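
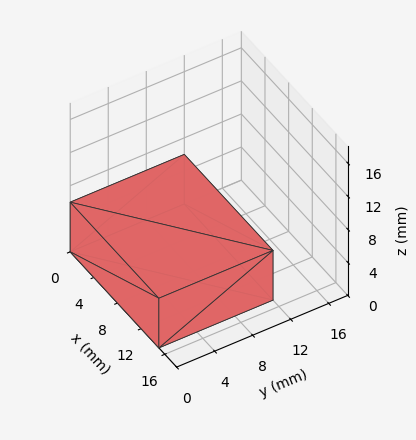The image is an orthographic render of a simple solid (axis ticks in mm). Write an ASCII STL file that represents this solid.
Reading the render: the shape is a rectangular box, roughly 15 × 12 mm footprint and 6 mm tall (dimensions read to the nearest mm from the axis ticks). For the STL, each face is triangulated and given an outward normal.

solid part
  facet normal 0.0000 0.0000 -1.0000
    outer loop
      vertex 15.000 12.000 0.000
      vertex 15.000 0.000 0.000
      vertex 0.000 0.000 0.000
    endloop
  endfacet
  facet normal 0.0000 0.0000 -1.0000
    outer loop
      vertex 0.000 12.000 0.000
      vertex 15.000 12.000 0.000
      vertex 0.000 0.000 0.000
    endloop
  endfacet
  facet normal 0.0000 0.0000 1.0000
    outer loop
      vertex 0.000 0.000 6.000
      vertex 15.000 0.000 6.000
      vertex 15.000 12.000 6.000
    endloop
  endfacet
  facet normal 0.0000 0.0000 1.0000
    outer loop
      vertex 0.000 0.000 6.000
      vertex 15.000 12.000 6.000
      vertex 0.000 12.000 6.000
    endloop
  endfacet
  facet normal 0.0000 -1.0000 0.0000
    outer loop
      vertex 0.000 0.000 0.000
      vertex 15.000 0.000 0.000
      vertex 15.000 0.000 6.000
    endloop
  endfacet
  facet normal 0.0000 -1.0000 0.0000
    outer loop
      vertex 0.000 0.000 0.000
      vertex 15.000 0.000 6.000
      vertex 0.000 0.000 6.000
    endloop
  endfacet
  facet normal 0.0000 1.0000 0.0000
    outer loop
      vertex 15.000 12.000 6.000
      vertex 15.000 12.000 0.000
      vertex 0.000 12.000 0.000
    endloop
  endfacet
  facet normal 0.0000 1.0000 0.0000
    outer loop
      vertex 0.000 12.000 6.000
      vertex 15.000 12.000 6.000
      vertex 0.000 12.000 0.000
    endloop
  endfacet
  facet normal -1.0000 0.0000 0.0000
    outer loop
      vertex 0.000 12.000 6.000
      vertex 0.000 12.000 0.000
      vertex 0.000 0.000 0.000
    endloop
  endfacet
  facet normal -1.0000 0.0000 0.0000
    outer loop
      vertex 0.000 0.000 6.000
      vertex 0.000 12.000 6.000
      vertex 0.000 0.000 0.000
    endloop
  endfacet
  facet normal 1.0000 0.0000 0.0000
    outer loop
      vertex 15.000 0.000 0.000
      vertex 15.000 12.000 0.000
      vertex 15.000 12.000 6.000
    endloop
  endfacet
  facet normal 1.0000 0.0000 0.0000
    outer loop
      vertex 15.000 0.000 0.000
      vertex 15.000 12.000 6.000
      vertex 15.000 0.000 6.000
    endloop
  endfacet
endsolid part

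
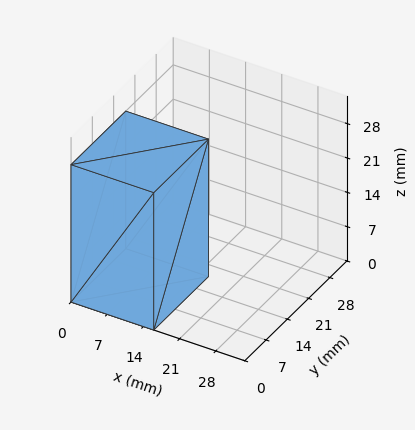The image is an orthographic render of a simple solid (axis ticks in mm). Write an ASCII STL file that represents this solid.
Reading the render: the shape is a rectangular box, roughly 16 × 18 mm footprint and 28 mm tall (dimensions read to the nearest mm from the axis ticks). For the STL, each face is triangulated and given an outward normal.

solid part
  facet normal 0.0000 0.0000 -1.0000
    outer loop
      vertex 16.000 18.000 0.000
      vertex 16.000 0.000 0.000
      vertex 0.000 0.000 0.000
    endloop
  endfacet
  facet normal 0.0000 0.0000 -1.0000
    outer loop
      vertex 0.000 18.000 0.000
      vertex 16.000 18.000 0.000
      vertex 0.000 0.000 0.000
    endloop
  endfacet
  facet normal 0.0000 0.0000 1.0000
    outer loop
      vertex 0.000 0.000 28.000
      vertex 16.000 0.000 28.000
      vertex 16.000 18.000 28.000
    endloop
  endfacet
  facet normal 0.0000 0.0000 1.0000
    outer loop
      vertex 0.000 0.000 28.000
      vertex 16.000 18.000 28.000
      vertex 0.000 18.000 28.000
    endloop
  endfacet
  facet normal 0.0000 -1.0000 0.0000
    outer loop
      vertex 0.000 0.000 0.000
      vertex 16.000 0.000 0.000
      vertex 16.000 0.000 28.000
    endloop
  endfacet
  facet normal 0.0000 -1.0000 0.0000
    outer loop
      vertex 0.000 0.000 0.000
      vertex 16.000 0.000 28.000
      vertex 0.000 0.000 28.000
    endloop
  endfacet
  facet normal 0.0000 1.0000 0.0000
    outer loop
      vertex 16.000 18.000 28.000
      vertex 16.000 18.000 0.000
      vertex 0.000 18.000 0.000
    endloop
  endfacet
  facet normal 0.0000 1.0000 0.0000
    outer loop
      vertex 0.000 18.000 28.000
      vertex 16.000 18.000 28.000
      vertex 0.000 18.000 0.000
    endloop
  endfacet
  facet normal -1.0000 0.0000 0.0000
    outer loop
      vertex 0.000 18.000 28.000
      vertex 0.000 18.000 0.000
      vertex 0.000 0.000 0.000
    endloop
  endfacet
  facet normal -1.0000 0.0000 0.0000
    outer loop
      vertex 0.000 0.000 28.000
      vertex 0.000 18.000 28.000
      vertex 0.000 0.000 0.000
    endloop
  endfacet
  facet normal 1.0000 0.0000 0.0000
    outer loop
      vertex 16.000 0.000 0.000
      vertex 16.000 18.000 0.000
      vertex 16.000 18.000 28.000
    endloop
  endfacet
  facet normal 1.0000 0.0000 0.0000
    outer loop
      vertex 16.000 0.000 0.000
      vertex 16.000 18.000 28.000
      vertex 16.000 0.000 28.000
    endloop
  endfacet
endsolid part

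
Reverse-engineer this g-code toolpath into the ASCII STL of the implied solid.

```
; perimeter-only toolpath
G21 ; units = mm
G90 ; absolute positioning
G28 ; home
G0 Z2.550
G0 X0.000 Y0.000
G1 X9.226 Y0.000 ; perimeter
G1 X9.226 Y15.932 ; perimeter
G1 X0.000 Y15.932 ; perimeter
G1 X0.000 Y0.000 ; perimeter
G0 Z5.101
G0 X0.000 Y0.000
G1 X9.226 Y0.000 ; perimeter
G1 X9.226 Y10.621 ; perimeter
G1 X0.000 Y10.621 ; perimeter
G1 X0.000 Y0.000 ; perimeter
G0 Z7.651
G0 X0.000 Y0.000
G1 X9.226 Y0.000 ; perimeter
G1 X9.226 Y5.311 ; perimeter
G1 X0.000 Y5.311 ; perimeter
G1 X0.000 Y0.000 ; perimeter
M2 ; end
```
solid part
  facet normal 0.0000 0.0000 -1.0000
    outer loop
      vertex 9.226 21.243 0.000
      vertex 9.226 0.000 0.000
      vertex 0.000 0.000 0.000
    endloop
  endfacet
  facet normal 0.0000 0.0000 -1.0000
    outer loop
      vertex 0.000 21.243 0.000
      vertex 9.226 21.243 0.000
      vertex 0.000 0.000 0.000
    endloop
  endfacet
  facet normal 0.0000 -1.0000 0.0000
    outer loop
      vertex 0.000 0.000 0.000
      vertex 9.226 0.000 0.000
      vertex 9.226 0.000 10.201
    endloop
  endfacet
  facet normal 0.0000 -1.0000 0.0000
    outer loop
      vertex 0.000 0.000 0.000
      vertex 9.226 0.000 10.201
      vertex 0.000 0.000 10.201
    endloop
  endfacet
  facet normal 0.0000 0.4329 0.9015
    outer loop
      vertex 0.000 0.000 10.201
      vertex 9.226 0.000 10.201
      vertex 9.226 21.243 0.000
    endloop
  endfacet
  facet normal 0.0000 0.4329 0.9015
    outer loop
      vertex 0.000 0.000 10.201
      vertex 9.226 21.243 0.000
      vertex 0.000 21.243 0.000
    endloop
  endfacet
  facet normal -1.0000 0.0000 0.0000
    outer loop
      vertex 0.000 0.000 10.201
      vertex 0.000 21.243 0.000
      vertex 0.000 0.000 0.000
    endloop
  endfacet
  facet normal 1.0000 0.0000 0.0000
    outer loop
      vertex 9.226 0.000 0.000
      vertex 9.226 21.243 0.000
      vertex 9.226 0.000 10.201
    endloop
  endfacet
endsolid part

The G0 Z moves step by Δz≈2.550 mm. The G1 loops shrink linearly with z, so the solid tapers from its base footprint up to z≈10.2. Closing with a flat bottom cap and the tapered top and triangulating gives 8 facets — a wedge (ramp): 9.23 × 21.2 mm base, rising to 10.2 mm along the y=0 edge and sloping linearly to z=0 at y=21.2.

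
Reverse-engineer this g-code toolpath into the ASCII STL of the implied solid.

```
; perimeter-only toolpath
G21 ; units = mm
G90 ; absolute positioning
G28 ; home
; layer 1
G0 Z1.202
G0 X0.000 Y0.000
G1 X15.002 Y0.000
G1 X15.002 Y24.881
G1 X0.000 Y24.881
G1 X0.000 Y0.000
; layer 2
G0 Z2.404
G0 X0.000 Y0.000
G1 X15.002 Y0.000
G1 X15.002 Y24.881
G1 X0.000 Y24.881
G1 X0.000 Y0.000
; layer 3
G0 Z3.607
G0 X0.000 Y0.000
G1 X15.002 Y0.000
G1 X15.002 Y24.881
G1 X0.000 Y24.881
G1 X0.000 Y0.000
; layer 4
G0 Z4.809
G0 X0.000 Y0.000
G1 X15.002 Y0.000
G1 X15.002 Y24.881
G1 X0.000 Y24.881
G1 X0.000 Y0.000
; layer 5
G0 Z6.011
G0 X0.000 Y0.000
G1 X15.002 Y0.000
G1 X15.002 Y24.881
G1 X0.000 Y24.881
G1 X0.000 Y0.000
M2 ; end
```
solid part
  facet normal 0.0000 0.0000 -1.0000
    outer loop
      vertex 15.002 24.881 0.000
      vertex 15.002 0.000 0.000
      vertex 0.000 0.000 0.000
    endloop
  endfacet
  facet normal 0.0000 0.0000 -1.0000
    outer loop
      vertex 0.000 24.881 0.000
      vertex 15.002 24.881 0.000
      vertex 0.000 0.000 0.000
    endloop
  endfacet
  facet normal 0.0000 0.0000 1.0000
    outer loop
      vertex 0.000 0.000 6.011
      vertex 15.002 0.000 6.011
      vertex 15.002 24.881 6.011
    endloop
  endfacet
  facet normal 0.0000 0.0000 1.0000
    outer loop
      vertex 0.000 0.000 6.011
      vertex 15.002 24.881 6.011
      vertex 0.000 24.881 6.011
    endloop
  endfacet
  facet normal 0.0000 -1.0000 0.0000
    outer loop
      vertex 0.000 0.000 0.000
      vertex 15.002 0.000 0.000
      vertex 15.002 0.000 6.011
    endloop
  endfacet
  facet normal 0.0000 -1.0000 0.0000
    outer loop
      vertex 0.000 0.000 0.000
      vertex 15.002 0.000 6.011
      vertex 0.000 0.000 6.011
    endloop
  endfacet
  facet normal 0.0000 1.0000 0.0000
    outer loop
      vertex 15.002 24.881 6.011
      vertex 15.002 24.881 0.000
      vertex 0.000 24.881 0.000
    endloop
  endfacet
  facet normal 0.0000 1.0000 0.0000
    outer loop
      vertex 0.000 24.881 6.011
      vertex 15.002 24.881 6.011
      vertex 0.000 24.881 0.000
    endloop
  endfacet
  facet normal -1.0000 0.0000 0.0000
    outer loop
      vertex 0.000 24.881 6.011
      vertex 0.000 24.881 0.000
      vertex 0.000 0.000 0.000
    endloop
  endfacet
  facet normal -1.0000 0.0000 0.0000
    outer loop
      vertex 0.000 0.000 6.011
      vertex 0.000 24.881 6.011
      vertex 0.000 0.000 0.000
    endloop
  endfacet
  facet normal 1.0000 0.0000 0.0000
    outer loop
      vertex 15.002 0.000 0.000
      vertex 15.002 24.881 0.000
      vertex 15.002 24.881 6.011
    endloop
  endfacet
  facet normal 1.0000 0.0000 0.0000
    outer loop
      vertex 15.002 0.000 0.000
      vertex 15.002 24.881 6.011
      vertex 15.002 0.000 6.011
    endloop
  endfacet
endsolid part

The G0 Z moves step by Δz≈1.202 mm. Every layer's G1 loop is the same polygon, so the solid is a straight extrusion of it from z=0 to z≈6.01. Closing with flat bottom and top caps and triangulating gives 12 facets — a rectangular box, roughly 15 × 24.9 mm footprint and 6.01 mm tall.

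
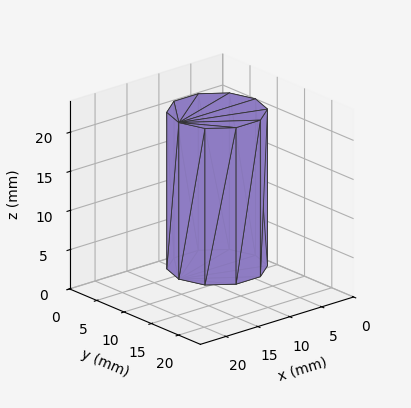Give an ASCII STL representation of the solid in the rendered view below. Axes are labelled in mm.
Reading the render: the shape is a regular 10-sided prism (a cylinder approximated with 10 flat sides), circumscribed radius ≈ 6 mm, height ≈ 20 mm (dimensions read to the nearest mm from the axis ticks). For the STL, each face is triangulated and given an outward normal.

solid part
  facet normal 0.0000 0.0000 -1.0000
    outer loop
      vertex 7.9 11.7 0.0
      vertex 10.9 9.5 0.0
      vertex 12.0 6.0 0.0
    endloop
  endfacet
  facet normal 0.0000 0.0000 -1.0000
    outer loop
      vertex 4.1 11.7 0.0
      vertex 7.9 11.7 0.0
      vertex 12.0 6.0 0.0
    endloop
  endfacet
  facet normal 0.0000 0.0000 -1.0000
    outer loop
      vertex 1.1 9.5 0.0
      vertex 4.1 11.7 0.0
      vertex 12.0 6.0 0.0
    endloop
  endfacet
  facet normal 0.0000 0.0000 -1.0000
    outer loop
      vertex 0.0 6.0 0.0
      vertex 1.1 9.5 0.0
      vertex 12.0 6.0 0.0
    endloop
  endfacet
  facet normal 0.0000 0.0000 -1.0000
    outer loop
      vertex 1.1 2.5 0.0
      vertex 0.0 6.0 0.0
      vertex 12.0 6.0 0.0
    endloop
  endfacet
  facet normal 0.0000 0.0000 -1.0000
    outer loop
      vertex 4.1 0.3 0.0
      vertex 1.1 2.5 0.0
      vertex 12.0 6.0 0.0
    endloop
  endfacet
  facet normal 0.0000 0.0000 -1.0000
    outer loop
      vertex 7.9 0.3 0.0
      vertex 4.1 0.3 0.0
      vertex 12.0 6.0 0.0
    endloop
  endfacet
  facet normal 0.0000 0.0000 -1.0000
    outer loop
      vertex 10.9 2.5 0.0
      vertex 7.9 0.3 0.0
      vertex 12.0 6.0 0.0
    endloop
  endfacet
  facet normal 0.0000 0.0000 1.0000
    outer loop
      vertex 12.0 6.0 20.0
      vertex 10.9 9.5 20.0
      vertex 7.9 11.7 20.0
    endloop
  endfacet
  facet normal 0.0000 0.0000 1.0000
    outer loop
      vertex 12.0 6.0 20.0
      vertex 7.9 11.7 20.0
      vertex 4.1 11.7 20.0
    endloop
  endfacet
  facet normal 0.0000 0.0000 1.0000
    outer loop
      vertex 12.0 6.0 20.0
      vertex 4.1 11.7 20.0
      vertex 1.1 9.5 20.0
    endloop
  endfacet
  facet normal 0.0000 0.0000 1.0000
    outer loop
      vertex 12.0 6.0 20.0
      vertex 1.1 9.5 20.0
      vertex 0.0 6.0 20.0
    endloop
  endfacet
  facet normal 0.0000 0.0000 1.0000
    outer loop
      vertex 12.0 6.0 20.0
      vertex 0.0 6.0 20.0
      vertex 1.1 2.5 20.0
    endloop
  endfacet
  facet normal 0.0000 0.0000 1.0000
    outer loop
      vertex 12.0 6.0 20.0
      vertex 1.1 2.5 20.0
      vertex 4.1 0.3 20.0
    endloop
  endfacet
  facet normal 0.0000 0.0000 1.0000
    outer loop
      vertex 12.0 6.0 20.0
      vertex 4.1 0.3 20.0
      vertex 7.9 0.3 20.0
    endloop
  endfacet
  facet normal 0.0000 0.0000 1.0000
    outer loop
      vertex 12.0 6.0 20.0
      vertex 7.9 0.3 20.0
      vertex 10.9 2.5 20.0
    endloop
  endfacet
  facet normal 0.9540 0.2998 0.0000
    outer loop
      vertex 12.0 6.0 0.0
      vertex 10.9 9.5 0.0
      vertex 10.9 9.5 20.0
    endloop
  endfacet
  facet normal 0.9540 0.2998 0.0000
    outer loop
      vertex 12.0 6.0 0.0
      vertex 10.9 9.5 20.0
      vertex 12.0 6.0 20.0
    endloop
  endfacet
  facet normal 0.5914 0.8064 0.0000
    outer loop
      vertex 10.9 9.5 0.0
      vertex 7.9 11.7 0.0
      vertex 7.9 11.7 20.0
    endloop
  endfacet
  facet normal 0.5914 0.8064 0.0000
    outer loop
      vertex 10.9 9.5 0.0
      vertex 7.9 11.7 20.0
      vertex 10.9 9.5 20.0
    endloop
  endfacet
  facet normal 0.0000 1.0000 0.0000
    outer loop
      vertex 7.9 11.7 0.0
      vertex 4.1 11.7 0.0
      vertex 4.1 11.7 20.0
    endloop
  endfacet
  facet normal 0.0000 1.0000 0.0000
    outer loop
      vertex 7.9 11.7 0.0
      vertex 4.1 11.7 20.0
      vertex 7.9 11.7 20.0
    endloop
  endfacet
  facet normal -0.5914 0.8064 0.0000
    outer loop
      vertex 4.1 11.7 0.0
      vertex 1.1 9.5 0.0
      vertex 1.1 9.5 20.0
    endloop
  endfacet
  facet normal -0.5914 0.8064 0.0000
    outer loop
      vertex 4.1 11.7 0.0
      vertex 1.1 9.5 20.0
      vertex 4.1 11.7 20.0
    endloop
  endfacet
  facet normal -0.9540 0.2998 0.0000
    outer loop
      vertex 1.1 9.5 0.0
      vertex 0.0 6.0 0.0
      vertex 0.0 6.0 20.0
    endloop
  endfacet
  facet normal -0.9540 0.2998 0.0000
    outer loop
      vertex 1.1 9.5 0.0
      vertex 0.0 6.0 20.0
      vertex 1.1 9.5 20.0
    endloop
  endfacet
  facet normal -0.9540 -0.2998 0.0000
    outer loop
      vertex 0.0 6.0 0.0
      vertex 1.1 2.5 0.0
      vertex 1.1 2.5 20.0
    endloop
  endfacet
  facet normal -0.9540 -0.2998 0.0000
    outer loop
      vertex 0.0 6.0 0.0
      vertex 1.1 2.5 20.0
      vertex 0.0 6.0 20.0
    endloop
  endfacet
  facet normal -0.5914 -0.8064 0.0000
    outer loop
      vertex 1.1 2.5 0.0
      vertex 4.1 0.3 0.0
      vertex 4.1 0.3 20.0
    endloop
  endfacet
  facet normal -0.5914 -0.8064 0.0000
    outer loop
      vertex 1.1 2.5 0.0
      vertex 4.1 0.3 20.0
      vertex 1.1 2.5 20.0
    endloop
  endfacet
  facet normal 0.0000 -1.0000 0.0000
    outer loop
      vertex 4.1 0.3 0.0
      vertex 7.9 0.3 0.0
      vertex 7.9 0.3 20.0
    endloop
  endfacet
  facet normal 0.0000 -1.0000 0.0000
    outer loop
      vertex 4.1 0.3 0.0
      vertex 7.9 0.3 20.0
      vertex 4.1 0.3 20.0
    endloop
  endfacet
  facet normal 0.5914 -0.8064 0.0000
    outer loop
      vertex 7.9 0.3 0.0
      vertex 10.9 2.5 0.0
      vertex 10.9 2.5 20.0
    endloop
  endfacet
  facet normal 0.5914 -0.8064 0.0000
    outer loop
      vertex 7.9 0.3 0.0
      vertex 10.9 2.5 20.0
      vertex 7.9 0.3 20.0
    endloop
  endfacet
  facet normal 0.9540 -0.2998 0.0000
    outer loop
      vertex 10.9 2.5 0.0
      vertex 12.0 6.0 0.0
      vertex 12.0 6.0 20.0
    endloop
  endfacet
  facet normal 0.9540 -0.2998 0.0000
    outer loop
      vertex 10.9 2.5 0.0
      vertex 12.0 6.0 20.0
      vertex 10.9 2.5 20.0
    endloop
  endfacet
endsolid part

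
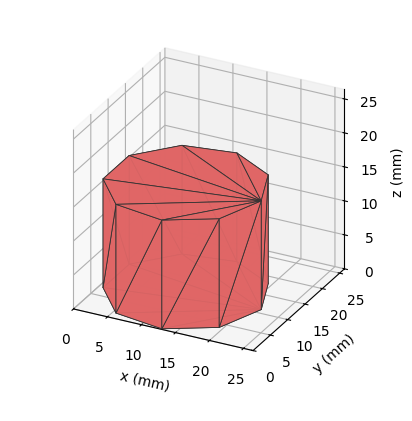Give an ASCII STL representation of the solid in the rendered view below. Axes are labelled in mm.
Reading the render: the shape is a regular 9-sided prism (a cylinder approximated with 9 flat sides), circumscribed radius ≈ 11 mm, height ≈ 16 mm (dimensions read to the nearest mm from the axis ticks). For the STL, each face is triangulated and given an outward normal.

solid part
  facet normal 0.0000 0.0000 -1.0000
    outer loop
      vertex 12.910 21.833 0.000
      vertex 19.426 18.071 0.000
      vertex 22.000 11.000 0.000
    endloop
  endfacet
  facet normal 0.0000 0.0000 -1.0000
    outer loop
      vertex 5.500 20.526 0.000
      vertex 12.910 21.833 0.000
      vertex 22.000 11.000 0.000
    endloop
  endfacet
  facet normal 0.0000 0.0000 -1.0000
    outer loop
      vertex 0.663 14.762 0.000
      vertex 5.500 20.526 0.000
      vertex 22.000 11.000 0.000
    endloop
  endfacet
  facet normal 0.0000 0.0000 -1.0000
    outer loop
      vertex 0.663 7.238 0.000
      vertex 0.663 14.762 0.000
      vertex 22.000 11.000 0.000
    endloop
  endfacet
  facet normal 0.0000 0.0000 -1.0000
    outer loop
      vertex 5.500 1.474 0.000
      vertex 0.663 7.238 0.000
      vertex 22.000 11.000 0.000
    endloop
  endfacet
  facet normal 0.0000 0.0000 -1.0000
    outer loop
      vertex 12.910 0.167 0.000
      vertex 5.500 1.474 0.000
      vertex 22.000 11.000 0.000
    endloop
  endfacet
  facet normal 0.0000 0.0000 -1.0000
    outer loop
      vertex 19.426 3.929 0.000
      vertex 12.910 0.167 0.000
      vertex 22.000 11.000 0.000
    endloop
  endfacet
  facet normal 0.0000 0.0000 1.0000
    outer loop
      vertex 22.000 11.000 16.000
      vertex 19.426 18.071 16.000
      vertex 12.910 21.833 16.000
    endloop
  endfacet
  facet normal 0.0000 0.0000 1.0000
    outer loop
      vertex 22.000 11.000 16.000
      vertex 12.910 21.833 16.000
      vertex 5.500 20.526 16.000
    endloop
  endfacet
  facet normal 0.0000 0.0000 1.0000
    outer loop
      vertex 22.000 11.000 16.000
      vertex 5.500 20.526 16.000
      vertex 0.663 14.762 16.000
    endloop
  endfacet
  facet normal 0.0000 0.0000 1.0000
    outer loop
      vertex 22.000 11.000 16.000
      vertex 0.663 14.762 16.000
      vertex 0.663 7.238 16.000
    endloop
  endfacet
  facet normal 0.0000 0.0000 1.0000
    outer loop
      vertex 22.000 11.000 16.000
      vertex 0.663 7.238 16.000
      vertex 5.500 1.474 16.000
    endloop
  endfacet
  facet normal 0.0000 0.0000 1.0000
    outer loop
      vertex 22.000 11.000 16.000
      vertex 5.500 1.474 16.000
      vertex 12.910 0.167 16.000
    endloop
  endfacet
  facet normal 0.0000 0.0000 1.0000
    outer loop
      vertex 22.000 11.000 16.000
      vertex 12.910 0.167 16.000
      vertex 19.426 3.929 16.000
    endloop
  endfacet
  facet normal 0.9397 0.3421 0.0000
    outer loop
      vertex 22.000 11.000 0.000
      vertex 19.426 18.071 0.000
      vertex 19.426 18.071 16.000
    endloop
  endfacet
  facet normal 0.9397 0.3421 0.0000
    outer loop
      vertex 22.000 11.000 0.000
      vertex 19.426 18.071 16.000
      vertex 22.000 11.000 16.000
    endloop
  endfacet
  facet normal 0.5000 0.8660 0.0000
    outer loop
      vertex 19.426 18.071 0.000
      vertex 12.910 21.833 0.000
      vertex 12.910 21.833 16.000
    endloop
  endfacet
  facet normal 0.5000 0.8660 0.0000
    outer loop
      vertex 19.426 18.071 0.000
      vertex 12.910 21.833 16.000
      vertex 19.426 18.071 16.000
    endloop
  endfacet
  facet normal -0.1737 0.9848 0.0000
    outer loop
      vertex 12.910 21.833 0.000
      vertex 5.500 20.526 0.000
      vertex 5.500 20.526 16.000
    endloop
  endfacet
  facet normal -0.1737 0.9848 0.0000
    outer loop
      vertex 12.910 21.833 0.000
      vertex 5.500 20.526 16.000
      vertex 12.910 21.833 16.000
    endloop
  endfacet
  facet normal -0.7660 0.6428 0.0000
    outer loop
      vertex 5.500 20.526 0.000
      vertex 0.663 14.762 0.000
      vertex 0.663 14.762 16.000
    endloop
  endfacet
  facet normal -0.7660 0.6428 0.0000
    outer loop
      vertex 5.500 20.526 0.000
      vertex 0.663 14.762 16.000
      vertex 5.500 20.526 16.000
    endloop
  endfacet
  facet normal -1.0000 0.0000 0.0000
    outer loop
      vertex 0.663 14.762 0.000
      vertex 0.663 7.238 0.000
      vertex 0.663 7.238 16.000
    endloop
  endfacet
  facet normal -1.0000 0.0000 0.0000
    outer loop
      vertex 0.663 14.762 0.000
      vertex 0.663 7.238 16.000
      vertex 0.663 14.762 16.000
    endloop
  endfacet
  facet normal -0.7660 -0.6428 0.0000
    outer loop
      vertex 0.663 7.238 0.000
      vertex 5.500 1.474 0.000
      vertex 5.500 1.474 16.000
    endloop
  endfacet
  facet normal -0.7660 -0.6428 0.0000
    outer loop
      vertex 0.663 7.238 0.000
      vertex 5.500 1.474 16.000
      vertex 0.663 7.238 16.000
    endloop
  endfacet
  facet normal -0.1737 -0.9848 0.0000
    outer loop
      vertex 5.500 1.474 0.000
      vertex 12.910 0.167 0.000
      vertex 12.910 0.167 16.000
    endloop
  endfacet
  facet normal -0.1737 -0.9848 0.0000
    outer loop
      vertex 5.500 1.474 0.000
      vertex 12.910 0.167 16.000
      vertex 5.500 1.474 16.000
    endloop
  endfacet
  facet normal 0.5000 -0.8660 0.0000
    outer loop
      vertex 12.910 0.167 0.000
      vertex 19.426 3.929 0.000
      vertex 19.426 3.929 16.000
    endloop
  endfacet
  facet normal 0.5000 -0.8660 0.0000
    outer loop
      vertex 12.910 0.167 0.000
      vertex 19.426 3.929 16.000
      vertex 12.910 0.167 16.000
    endloop
  endfacet
  facet normal 0.9397 -0.3421 0.0000
    outer loop
      vertex 19.426 3.929 0.000
      vertex 22.000 11.000 0.000
      vertex 22.000 11.000 16.000
    endloop
  endfacet
  facet normal 0.9397 -0.3421 0.0000
    outer loop
      vertex 19.426 3.929 0.000
      vertex 22.000 11.000 16.000
      vertex 19.426 3.929 16.000
    endloop
  endfacet
endsolid part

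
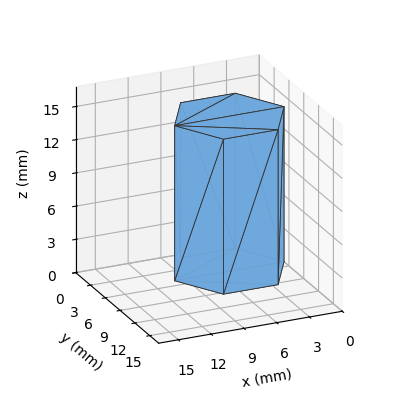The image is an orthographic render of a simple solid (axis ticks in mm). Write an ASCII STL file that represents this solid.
Reading the render: the shape is a regular 6-sided prism (a cylinder approximated with 6 flat sides), circumscribed radius ≈ 5 mm, height ≈ 14 mm (dimensions read to the nearest mm from the axis ticks). For the STL, each face is triangulated and given an outward normal.

solid part
  facet normal 0.0000 0.0000 -1.0000
    outer loop
      vertex 2.500 9.330 0.000
      vertex 7.500 9.330 0.000
      vertex 10.000 5.000 0.000
    endloop
  endfacet
  facet normal 0.0000 0.0000 -1.0000
    outer loop
      vertex 0.000 5.000 0.000
      vertex 2.500 9.330 0.000
      vertex 10.000 5.000 0.000
    endloop
  endfacet
  facet normal 0.0000 0.0000 -1.0000
    outer loop
      vertex 2.500 0.670 0.000
      vertex 0.000 5.000 0.000
      vertex 10.000 5.000 0.000
    endloop
  endfacet
  facet normal 0.0000 0.0000 -1.0000
    outer loop
      vertex 7.500 0.670 0.000
      vertex 2.500 0.670 0.000
      vertex 10.000 5.000 0.000
    endloop
  endfacet
  facet normal 0.0000 0.0000 1.0000
    outer loop
      vertex 10.000 5.000 14.000
      vertex 7.500 9.330 14.000
      vertex 2.500 9.330 14.000
    endloop
  endfacet
  facet normal 0.0000 0.0000 1.0000
    outer loop
      vertex 10.000 5.000 14.000
      vertex 2.500 9.330 14.000
      vertex 0.000 5.000 14.000
    endloop
  endfacet
  facet normal 0.0000 0.0000 1.0000
    outer loop
      vertex 10.000 5.000 14.000
      vertex 0.000 5.000 14.000
      vertex 2.500 0.670 14.000
    endloop
  endfacet
  facet normal 0.0000 0.0000 1.0000
    outer loop
      vertex 10.000 5.000 14.000
      vertex 2.500 0.670 14.000
      vertex 7.500 0.670 14.000
    endloop
  endfacet
  facet normal 0.8660 0.5000 0.0000
    outer loop
      vertex 10.000 5.000 0.000
      vertex 7.500 9.330 0.000
      vertex 7.500 9.330 14.000
    endloop
  endfacet
  facet normal 0.8660 0.5000 0.0000
    outer loop
      vertex 10.000 5.000 0.000
      vertex 7.500 9.330 14.000
      vertex 10.000 5.000 14.000
    endloop
  endfacet
  facet normal 0.0000 1.0000 0.0000
    outer loop
      vertex 7.500 9.330 0.000
      vertex 2.500 9.330 0.000
      vertex 2.500 9.330 14.000
    endloop
  endfacet
  facet normal 0.0000 1.0000 0.0000
    outer loop
      vertex 7.500 9.330 0.000
      vertex 2.500 9.330 14.000
      vertex 7.500 9.330 14.000
    endloop
  endfacet
  facet normal -0.8660 0.5000 0.0000
    outer loop
      vertex 2.500 9.330 0.000
      vertex 0.000 5.000 0.000
      vertex 0.000 5.000 14.000
    endloop
  endfacet
  facet normal -0.8660 0.5000 0.0000
    outer loop
      vertex 2.500 9.330 0.000
      vertex 0.000 5.000 14.000
      vertex 2.500 9.330 14.000
    endloop
  endfacet
  facet normal -0.8660 -0.5000 0.0000
    outer loop
      vertex 0.000 5.000 0.000
      vertex 2.500 0.670 0.000
      vertex 2.500 0.670 14.000
    endloop
  endfacet
  facet normal -0.8660 -0.5000 0.0000
    outer loop
      vertex 0.000 5.000 0.000
      vertex 2.500 0.670 14.000
      vertex 0.000 5.000 14.000
    endloop
  endfacet
  facet normal 0.0000 -1.0000 0.0000
    outer loop
      vertex 2.500 0.670 0.000
      vertex 7.500 0.670 0.000
      vertex 7.500 0.670 14.000
    endloop
  endfacet
  facet normal 0.0000 -1.0000 0.0000
    outer loop
      vertex 2.500 0.670 0.000
      vertex 7.500 0.670 14.000
      vertex 2.500 0.670 14.000
    endloop
  endfacet
  facet normal 0.8660 -0.5000 0.0000
    outer loop
      vertex 7.500 0.670 0.000
      vertex 10.000 5.000 0.000
      vertex 10.000 5.000 14.000
    endloop
  endfacet
  facet normal 0.8660 -0.5000 0.0000
    outer loop
      vertex 7.500 0.670 0.000
      vertex 10.000 5.000 14.000
      vertex 7.500 0.670 14.000
    endloop
  endfacet
endsolid part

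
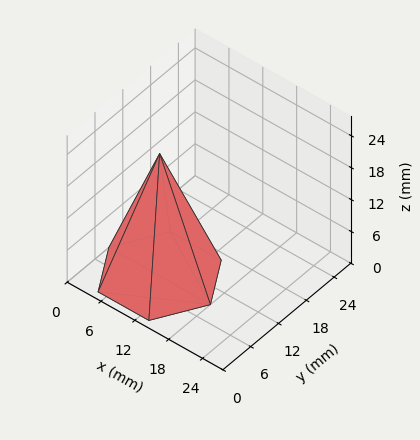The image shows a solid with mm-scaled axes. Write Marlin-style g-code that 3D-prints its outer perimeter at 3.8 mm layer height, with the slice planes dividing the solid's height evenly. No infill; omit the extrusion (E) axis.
Reading the render: the shape is a regular 6-sided pyramid, base circumscribed radius ≈ 9 mm, apex at z ≈ 23 mm (dimensions read to the nearest mm from the axis ticks). For the g-code, the solid's height is divided into equal slices at the stated Δz and each level perimeter traced with G1 moves after a G0 lift.

; perimeter-only toolpath
G21 ; units = mm
G90 ; absolute positioning
G28 ; home
; layer 1
G0 Z3.8
G0 X16.5 Y9.0
G1 X12.7 Y15.5
G1 X5.2 Y15.5
G1 X1.5 Y9.0
G1 X5.2 Y2.5
G1 X12.7 Y2.5
G1 X16.5 Y9.0
; layer 2
G0 Z7.7
G0 X15.0 Y9.0
G1 X12.0 Y14.2
G1 X6.0 Y14.2
G1 X3.0 Y9.0
G1 X6.0 Y3.8
G1 X12.0 Y3.8
G1 X15.0 Y9.0
; layer 3
G0 Z11.5
G0 X13.5 Y9.0
G1 X11.2 Y12.9
G1 X6.8 Y12.9
G1 X4.5 Y9.0
G1 X6.8 Y5.1
G1 X11.2 Y5.1
G1 X13.5 Y9.0
; layer 4
G0 Z15.3
G0 X12.0 Y9.0
G1 X10.5 Y11.6
G1 X7.5 Y11.6
G1 X6.0 Y9.0
G1 X7.5 Y6.4
G1 X10.5 Y6.4
G1 X12.0 Y9.0
; layer 5
G0 Z19.2
G0 X10.5 Y9.0
G1 X9.8 Y10.3
G1 X8.2 Y10.3
G1 X7.5 Y9.0
G1 X8.2 Y7.7
G1 X9.8 Y7.7
G1 X10.5 Y9.0
M2 ; end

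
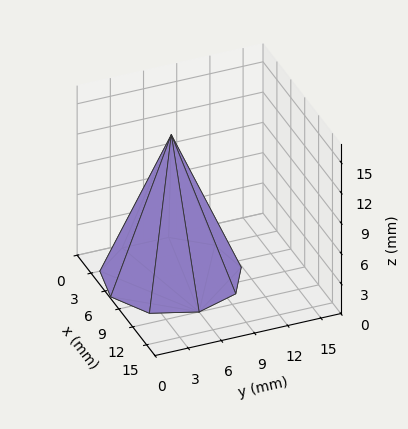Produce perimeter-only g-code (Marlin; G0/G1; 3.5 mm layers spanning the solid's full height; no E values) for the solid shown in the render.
Reading the render: the shape is a regular 9-sided pyramid, base circumscribed radius ≈ 6 mm, apex at z ≈ 14 mm (dimensions read to the nearest mm from the axis ticks). For the g-code, the solid's height is divided into equal slices at the stated Δz and each level perimeter traced with G1 moves after a G0 lift.

; perimeter-only toolpath
G21 ; units = mm
G90 ; absolute positioning
G28 ; home
; layer 1
G0 Z3.5
G0 X10.5 Y6.0
G1 X9.4 Y8.9
G1 X6.8 Y10.4
G1 X3.8 Y9.9
G1 X1.8 Y7.6
G1 X1.8 Y4.4
G1 X3.8 Y2.1
G1 X6.8 Y1.6
G1 X9.4 Y3.1
G1 X10.5 Y6.0
; layer 2
G0 Z7.0
G0 X9.0 Y6.0
G1 X8.3 Y8.0
G1 X6.5 Y8.9
G1 X4.5 Y8.6
G1 X3.2 Y7.0
G1 X3.2 Y5.0
G1 X4.5 Y3.4
G1 X6.5 Y3.0
G1 X8.3 Y4.0
G1 X9.0 Y6.0
; layer 3
G0 Z10.5
G0 X7.5 Y6.0
G1 X7.2 Y7.0
G1 X6.2 Y7.5
G1 X5.2 Y7.3
G1 X4.6 Y6.5
G1 X4.6 Y5.5
G1 X5.2 Y4.7
G1 X6.2 Y4.5
G1 X7.2 Y5.0
G1 X7.5 Y6.0
M2 ; end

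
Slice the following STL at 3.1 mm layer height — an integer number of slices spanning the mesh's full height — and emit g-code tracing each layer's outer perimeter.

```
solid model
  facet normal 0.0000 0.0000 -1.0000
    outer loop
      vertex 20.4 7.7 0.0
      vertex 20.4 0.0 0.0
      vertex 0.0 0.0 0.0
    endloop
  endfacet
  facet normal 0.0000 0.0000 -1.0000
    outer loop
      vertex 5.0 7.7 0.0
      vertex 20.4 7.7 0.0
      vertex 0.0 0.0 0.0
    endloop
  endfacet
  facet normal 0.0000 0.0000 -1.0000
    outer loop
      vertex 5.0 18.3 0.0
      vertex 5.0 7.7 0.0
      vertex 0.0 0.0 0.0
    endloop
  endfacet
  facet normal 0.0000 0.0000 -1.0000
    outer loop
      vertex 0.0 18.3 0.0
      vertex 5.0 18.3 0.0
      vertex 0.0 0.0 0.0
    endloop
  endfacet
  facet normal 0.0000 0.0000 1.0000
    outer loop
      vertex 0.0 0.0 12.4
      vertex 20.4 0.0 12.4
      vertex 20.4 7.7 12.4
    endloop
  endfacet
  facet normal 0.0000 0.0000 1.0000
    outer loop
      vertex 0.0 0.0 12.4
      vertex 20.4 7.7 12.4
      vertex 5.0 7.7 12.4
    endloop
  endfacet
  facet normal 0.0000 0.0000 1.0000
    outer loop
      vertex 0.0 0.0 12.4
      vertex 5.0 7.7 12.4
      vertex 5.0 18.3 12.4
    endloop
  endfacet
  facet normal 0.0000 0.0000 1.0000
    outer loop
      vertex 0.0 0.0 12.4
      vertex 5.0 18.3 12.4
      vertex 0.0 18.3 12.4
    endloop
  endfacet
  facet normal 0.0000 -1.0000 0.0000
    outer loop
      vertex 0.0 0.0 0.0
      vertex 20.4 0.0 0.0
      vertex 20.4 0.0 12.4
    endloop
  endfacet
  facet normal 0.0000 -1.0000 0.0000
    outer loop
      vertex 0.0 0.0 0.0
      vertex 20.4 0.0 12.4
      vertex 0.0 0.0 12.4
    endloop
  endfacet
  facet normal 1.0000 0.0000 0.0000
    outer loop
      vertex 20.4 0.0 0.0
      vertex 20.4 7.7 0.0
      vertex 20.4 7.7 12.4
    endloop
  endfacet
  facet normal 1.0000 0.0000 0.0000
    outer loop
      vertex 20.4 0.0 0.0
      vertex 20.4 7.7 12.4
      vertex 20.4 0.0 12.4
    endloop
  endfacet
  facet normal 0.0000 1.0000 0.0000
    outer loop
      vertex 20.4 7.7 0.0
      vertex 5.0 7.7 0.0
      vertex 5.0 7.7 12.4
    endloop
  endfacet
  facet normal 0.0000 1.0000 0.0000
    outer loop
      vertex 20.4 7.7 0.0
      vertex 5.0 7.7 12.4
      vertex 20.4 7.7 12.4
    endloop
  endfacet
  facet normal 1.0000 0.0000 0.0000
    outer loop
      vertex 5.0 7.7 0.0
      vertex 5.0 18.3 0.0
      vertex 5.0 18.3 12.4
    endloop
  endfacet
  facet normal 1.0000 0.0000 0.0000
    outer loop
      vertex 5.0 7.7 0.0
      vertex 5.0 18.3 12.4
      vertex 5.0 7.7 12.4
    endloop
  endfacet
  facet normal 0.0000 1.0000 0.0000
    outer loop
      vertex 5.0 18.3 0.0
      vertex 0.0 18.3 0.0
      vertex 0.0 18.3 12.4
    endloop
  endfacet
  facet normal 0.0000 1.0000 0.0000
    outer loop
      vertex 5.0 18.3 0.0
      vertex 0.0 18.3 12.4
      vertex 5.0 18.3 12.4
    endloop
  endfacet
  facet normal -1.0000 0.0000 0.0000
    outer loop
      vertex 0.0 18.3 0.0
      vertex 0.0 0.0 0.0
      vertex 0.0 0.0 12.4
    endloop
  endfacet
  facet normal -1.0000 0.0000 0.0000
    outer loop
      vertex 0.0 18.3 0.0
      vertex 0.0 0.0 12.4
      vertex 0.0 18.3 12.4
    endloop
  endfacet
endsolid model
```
; perimeter-only toolpath
G21 ; units = mm
G90 ; absolute positioning
G28 ; home
; layer 1
G0 Z3.1
G0 X0.0 Y0.0
G1 X20.4 Y0.0
G1 X20.4 Y7.7
G1 X5.0 Y7.7
G1 X5.0 Y18.3
G1 X0.0 Y18.3
G1 X0.0 Y0.0
; layer 2
G0 Z6.2
G0 X0.0 Y0.0
G1 X20.4 Y0.0
G1 X20.4 Y7.7
G1 X5.0 Y7.7
G1 X5.0 Y18.3
G1 X0.0 Y18.3
G1 X0.0 Y0.0
; layer 3
G0 Z9.3
G0 X0.0 Y0.0
G1 X20.4 Y0.0
G1 X20.4 Y7.7
G1 X5.0 Y7.7
G1 X5.0 Y18.3
G1 X0.0 Y18.3
G1 X0.0 Y0.0
; layer 4
G0 Z12.4
G0 X0.0 Y0.0
G1 X20.4 Y0.0
G1 X20.4 Y7.7
G1 X5.0 Y7.7
G1 X5.0 Y18.3
G1 X0.0 Y18.3
G1 X0.0 Y0.0
M2 ; end

The solid is an L-shaped prism: outer 20.4 × 18.3 mm, arm thicknesses ≈ 7.7 mm (horizontal) and 5 mm (vertical), extruded 12.4 mm in z. Slicing at Δz = 3.1 mm — 4 equal slices spanning the solid's height, so layer i sits at z = i·h/4 — gives 4 non-empty perimeters. Each is a 6-segment closed polygon; G0 lifts to the layer z and rapids to the start vertex, then G1 traces the edges.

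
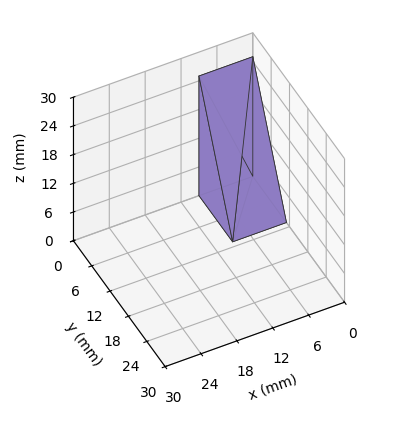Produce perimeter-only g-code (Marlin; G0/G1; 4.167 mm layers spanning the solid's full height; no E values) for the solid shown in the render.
Reading the render: the shape is a wedge (ramp): 9 × 11 mm base, rising to 25 mm along the y=0 edge and sloping linearly to z=0 at y=11 (dimensions read to the nearest mm from the axis ticks). For the g-code, the solid's height is divided into equal slices at the stated Δz and each level perimeter traced with G1 moves after a G0 lift.

; perimeter-only toolpath
G21 ; units = mm
G90 ; absolute positioning
G28 ; home
; layer 1
G0 Z4.167
G0 X0.000 Y0.000
G1 X9.000 Y0.000
G1 X9.000 Y9.167
G1 X0.000 Y9.167
G1 X0.000 Y0.000
; layer 2
G0 Z8.333
G0 X0.000 Y0.000
G1 X9.000 Y0.000
G1 X9.000 Y7.333
G1 X0.000 Y7.333
G1 X0.000 Y0.000
; layer 3
G0 Z12.500
G0 X0.000 Y0.000
G1 X9.000 Y0.000
G1 X9.000 Y5.500
G1 X0.000 Y5.500
G1 X0.000 Y0.000
; layer 4
G0 Z16.667
G0 X0.000 Y0.000
G1 X9.000 Y0.000
G1 X9.000 Y3.667
G1 X0.000 Y3.667
G1 X0.000 Y0.000
; layer 5
G0 Z20.833
G0 X0.000 Y0.000
G1 X9.000 Y0.000
G1 X9.000 Y1.833
G1 X0.000 Y1.833
G1 X0.000 Y0.000
M2 ; end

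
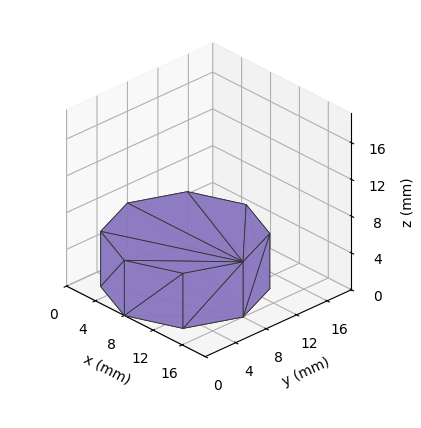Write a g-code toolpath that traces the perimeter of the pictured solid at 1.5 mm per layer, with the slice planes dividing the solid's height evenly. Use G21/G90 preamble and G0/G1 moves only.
Reading the render: the shape is a regular 8-sided prism (a cylinder approximated with 8 flat sides), circumscribed radius ≈ 8 mm, height ≈ 6 mm (dimensions read to the nearest mm from the axis ticks). For the g-code, the solid's height is divided into equal slices at the stated Δz and each level perimeter traced with G1 moves after a G0 lift.

; perimeter-only toolpath
G21 ; units = mm
G90 ; absolute positioning
G28 ; home
; layer 1
G0 Z1.5
G0 X16.0 Y8.0
G1 X13.7 Y13.7
G1 X8.0 Y16.0
G1 X2.3 Y13.7
G1 X0.0 Y8.0
G1 X2.3 Y2.3
G1 X8.0 Y0.0
G1 X13.7 Y2.3
G1 X16.0 Y8.0
; layer 2
G0 Z3.0
G0 X16.0 Y8.0
G1 X13.7 Y13.7
G1 X8.0 Y16.0
G1 X2.3 Y13.7
G1 X0.0 Y8.0
G1 X2.3 Y2.3
G1 X8.0 Y0.0
G1 X13.7 Y2.3
G1 X16.0 Y8.0
; layer 3
G0 Z4.5
G0 X16.0 Y8.0
G1 X13.7 Y13.7
G1 X8.0 Y16.0
G1 X2.3 Y13.7
G1 X0.0 Y8.0
G1 X2.3 Y2.3
G1 X8.0 Y0.0
G1 X13.7 Y2.3
G1 X16.0 Y8.0
; layer 4
G0 Z6.0
G0 X16.0 Y8.0
G1 X13.7 Y13.7
G1 X8.0 Y16.0
G1 X2.3 Y13.7
G1 X0.0 Y8.0
G1 X2.3 Y2.3
G1 X8.0 Y0.0
G1 X13.7 Y2.3
G1 X16.0 Y8.0
M2 ; end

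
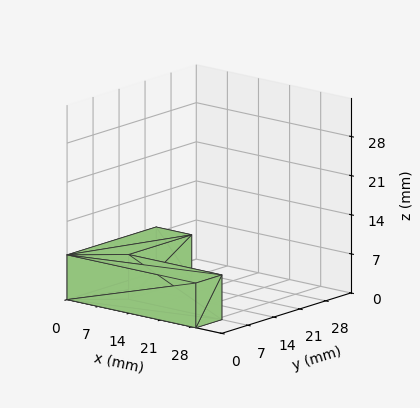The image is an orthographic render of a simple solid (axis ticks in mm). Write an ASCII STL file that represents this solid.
Reading the render: the shape is an L-shaped prism: outer 29 × 24 mm, arm thicknesses ≈ 7 mm (horizontal) and 8 mm (vertical), extruded 8 mm in z (dimensions read to the nearest mm from the axis ticks). For the STL, each face is triangulated and given an outward normal.

solid part
  facet normal 0.0000 0.0000 -1.0000
    outer loop
      vertex 29.0 7.0 0.0
      vertex 29.0 0.0 0.0
      vertex 0.0 0.0 0.0
    endloop
  endfacet
  facet normal 0.0000 0.0000 -1.0000
    outer loop
      vertex 8.0 7.0 0.0
      vertex 29.0 7.0 0.0
      vertex 0.0 0.0 0.0
    endloop
  endfacet
  facet normal 0.0000 0.0000 -1.0000
    outer loop
      vertex 8.0 24.0 0.0
      vertex 8.0 7.0 0.0
      vertex 0.0 0.0 0.0
    endloop
  endfacet
  facet normal 0.0000 0.0000 -1.0000
    outer loop
      vertex 0.0 24.0 0.0
      vertex 8.0 24.0 0.0
      vertex 0.0 0.0 0.0
    endloop
  endfacet
  facet normal 0.0000 0.0000 1.0000
    outer loop
      vertex 0.0 0.0 8.0
      vertex 29.0 0.0 8.0
      vertex 29.0 7.0 8.0
    endloop
  endfacet
  facet normal 0.0000 0.0000 1.0000
    outer loop
      vertex 0.0 0.0 8.0
      vertex 29.0 7.0 8.0
      vertex 8.0 7.0 8.0
    endloop
  endfacet
  facet normal 0.0000 0.0000 1.0000
    outer loop
      vertex 0.0 0.0 8.0
      vertex 8.0 7.0 8.0
      vertex 8.0 24.0 8.0
    endloop
  endfacet
  facet normal 0.0000 0.0000 1.0000
    outer loop
      vertex 0.0 0.0 8.0
      vertex 8.0 24.0 8.0
      vertex 0.0 24.0 8.0
    endloop
  endfacet
  facet normal 0.0000 -1.0000 0.0000
    outer loop
      vertex 0.0 0.0 0.0
      vertex 29.0 0.0 0.0
      vertex 29.0 0.0 8.0
    endloop
  endfacet
  facet normal 0.0000 -1.0000 0.0000
    outer loop
      vertex 0.0 0.0 0.0
      vertex 29.0 0.0 8.0
      vertex 0.0 0.0 8.0
    endloop
  endfacet
  facet normal 1.0000 0.0000 0.0000
    outer loop
      vertex 29.0 0.0 0.0
      vertex 29.0 7.0 0.0
      vertex 29.0 7.0 8.0
    endloop
  endfacet
  facet normal 1.0000 0.0000 0.0000
    outer loop
      vertex 29.0 0.0 0.0
      vertex 29.0 7.0 8.0
      vertex 29.0 0.0 8.0
    endloop
  endfacet
  facet normal 0.0000 1.0000 0.0000
    outer loop
      vertex 29.0 7.0 0.0
      vertex 8.0 7.0 0.0
      vertex 8.0 7.0 8.0
    endloop
  endfacet
  facet normal 0.0000 1.0000 0.0000
    outer loop
      vertex 29.0 7.0 0.0
      vertex 8.0 7.0 8.0
      vertex 29.0 7.0 8.0
    endloop
  endfacet
  facet normal 1.0000 0.0000 0.0000
    outer loop
      vertex 8.0 7.0 0.0
      vertex 8.0 24.0 0.0
      vertex 8.0 24.0 8.0
    endloop
  endfacet
  facet normal 1.0000 0.0000 0.0000
    outer loop
      vertex 8.0 7.0 0.0
      vertex 8.0 24.0 8.0
      vertex 8.0 7.0 8.0
    endloop
  endfacet
  facet normal 0.0000 1.0000 0.0000
    outer loop
      vertex 8.0 24.0 0.0
      vertex 0.0 24.0 0.0
      vertex 0.0 24.0 8.0
    endloop
  endfacet
  facet normal 0.0000 1.0000 0.0000
    outer loop
      vertex 8.0 24.0 0.0
      vertex 0.0 24.0 8.0
      vertex 8.0 24.0 8.0
    endloop
  endfacet
  facet normal -1.0000 0.0000 0.0000
    outer loop
      vertex 0.0 24.0 0.0
      vertex 0.0 0.0 0.0
      vertex 0.0 0.0 8.0
    endloop
  endfacet
  facet normal -1.0000 0.0000 0.0000
    outer loop
      vertex 0.0 24.0 0.0
      vertex 0.0 0.0 8.0
      vertex 0.0 24.0 8.0
    endloop
  endfacet
endsolid part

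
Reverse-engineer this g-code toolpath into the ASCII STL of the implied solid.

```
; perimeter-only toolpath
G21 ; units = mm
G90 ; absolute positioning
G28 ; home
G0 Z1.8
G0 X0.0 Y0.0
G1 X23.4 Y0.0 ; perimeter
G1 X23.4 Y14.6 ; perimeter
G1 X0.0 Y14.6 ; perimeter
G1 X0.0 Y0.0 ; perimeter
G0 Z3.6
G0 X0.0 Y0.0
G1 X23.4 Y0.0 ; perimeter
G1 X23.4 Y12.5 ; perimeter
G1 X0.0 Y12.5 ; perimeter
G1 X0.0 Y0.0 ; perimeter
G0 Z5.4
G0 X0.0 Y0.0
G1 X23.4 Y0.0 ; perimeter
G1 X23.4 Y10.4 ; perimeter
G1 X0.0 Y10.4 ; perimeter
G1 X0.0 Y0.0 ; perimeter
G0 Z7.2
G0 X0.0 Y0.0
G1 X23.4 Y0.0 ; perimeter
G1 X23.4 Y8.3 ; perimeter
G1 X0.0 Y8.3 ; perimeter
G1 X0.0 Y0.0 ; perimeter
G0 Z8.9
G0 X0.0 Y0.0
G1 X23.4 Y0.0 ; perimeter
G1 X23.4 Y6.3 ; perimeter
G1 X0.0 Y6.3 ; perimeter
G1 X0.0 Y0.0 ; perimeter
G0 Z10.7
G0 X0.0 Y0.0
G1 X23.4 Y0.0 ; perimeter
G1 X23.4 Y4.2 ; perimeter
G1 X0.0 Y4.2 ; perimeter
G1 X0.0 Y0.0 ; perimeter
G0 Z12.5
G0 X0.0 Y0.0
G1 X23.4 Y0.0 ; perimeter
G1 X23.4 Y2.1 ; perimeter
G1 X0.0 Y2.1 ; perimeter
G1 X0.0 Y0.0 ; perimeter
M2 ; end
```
solid part
  facet normal 0.0000 0.0000 -1.0000
    outer loop
      vertex 23.4 16.7 0.0
      vertex 23.4 0.0 0.0
      vertex 0.0 0.0 0.0
    endloop
  endfacet
  facet normal 0.0000 0.0000 -1.0000
    outer loop
      vertex 0.0 16.7 0.0
      vertex 23.4 16.7 0.0
      vertex 0.0 0.0 0.0
    endloop
  endfacet
  facet normal 0.0000 -1.0000 0.0000
    outer loop
      vertex 0.0 0.0 0.0
      vertex 23.4 0.0 0.0
      vertex 23.4 0.0 14.3
    endloop
  endfacet
  facet normal 0.0000 -1.0000 0.0000
    outer loop
      vertex 0.0 0.0 0.0
      vertex 23.4 0.0 14.3
      vertex 0.0 0.0 14.3
    endloop
  endfacet
  facet normal 0.0000 0.6504 0.7596
    outer loop
      vertex 0.0 0.0 14.3
      vertex 23.4 0.0 14.3
      vertex 23.4 16.7 0.0
    endloop
  endfacet
  facet normal 0.0000 0.6504 0.7596
    outer loop
      vertex 0.0 0.0 14.3
      vertex 23.4 16.7 0.0
      vertex 0.0 16.7 0.0
    endloop
  endfacet
  facet normal -1.0000 0.0000 0.0000
    outer loop
      vertex 0.0 0.0 14.3
      vertex 0.0 16.7 0.0
      vertex 0.0 0.0 0.0
    endloop
  endfacet
  facet normal 1.0000 0.0000 0.0000
    outer loop
      vertex 23.4 0.0 0.0
      vertex 23.4 16.7 0.0
      vertex 23.4 0.0 14.3
    endloop
  endfacet
endsolid part

The G0 Z moves step by Δz≈1.8 mm. The G1 loops shrink linearly with z, so the solid tapers from its base footprint up to z≈14.3. Closing with a flat bottom cap and the tapered top and triangulating gives 8 facets — a wedge (ramp): 23.4 × 16.7 mm base, rising to 14.3 mm along the y=0 edge and sloping linearly to z=0 at y=16.7.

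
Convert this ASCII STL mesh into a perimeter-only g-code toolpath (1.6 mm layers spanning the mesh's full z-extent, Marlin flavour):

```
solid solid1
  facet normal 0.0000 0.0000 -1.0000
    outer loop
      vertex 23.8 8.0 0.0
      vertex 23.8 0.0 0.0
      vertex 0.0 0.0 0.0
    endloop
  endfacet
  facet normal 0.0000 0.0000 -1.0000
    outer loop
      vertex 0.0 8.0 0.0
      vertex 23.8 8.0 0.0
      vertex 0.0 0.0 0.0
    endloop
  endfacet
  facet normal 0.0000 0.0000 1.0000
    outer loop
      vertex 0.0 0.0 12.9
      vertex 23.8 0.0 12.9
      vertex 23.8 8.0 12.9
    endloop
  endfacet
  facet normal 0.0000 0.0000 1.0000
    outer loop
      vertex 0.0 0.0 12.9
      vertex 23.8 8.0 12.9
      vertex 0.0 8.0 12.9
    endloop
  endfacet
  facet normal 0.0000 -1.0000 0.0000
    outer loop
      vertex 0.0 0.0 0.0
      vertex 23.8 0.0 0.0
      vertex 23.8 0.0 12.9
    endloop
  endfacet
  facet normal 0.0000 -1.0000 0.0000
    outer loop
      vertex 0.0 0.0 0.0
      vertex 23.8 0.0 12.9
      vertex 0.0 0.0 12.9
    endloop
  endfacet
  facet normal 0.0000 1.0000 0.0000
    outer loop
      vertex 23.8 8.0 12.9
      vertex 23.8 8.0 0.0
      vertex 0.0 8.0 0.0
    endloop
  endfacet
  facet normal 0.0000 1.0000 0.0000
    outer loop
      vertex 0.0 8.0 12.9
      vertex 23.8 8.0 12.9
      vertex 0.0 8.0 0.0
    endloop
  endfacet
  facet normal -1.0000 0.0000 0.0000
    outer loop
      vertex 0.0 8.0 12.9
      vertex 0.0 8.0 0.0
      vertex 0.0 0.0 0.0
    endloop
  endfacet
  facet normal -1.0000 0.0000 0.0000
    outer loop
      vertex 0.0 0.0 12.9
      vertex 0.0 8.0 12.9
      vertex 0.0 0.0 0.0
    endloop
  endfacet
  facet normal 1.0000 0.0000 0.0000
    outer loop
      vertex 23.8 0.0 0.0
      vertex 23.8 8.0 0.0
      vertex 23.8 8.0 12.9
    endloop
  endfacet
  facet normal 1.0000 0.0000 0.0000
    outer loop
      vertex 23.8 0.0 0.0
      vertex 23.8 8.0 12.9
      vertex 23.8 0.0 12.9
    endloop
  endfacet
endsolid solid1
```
; perimeter-only toolpath
G21 ; units = mm
G90 ; absolute positioning
G28 ; home
; layer 1
G0 Z1.6
G0 X0.0 Y0.0
G1 X23.8 Y0.0
G1 X23.8 Y8.0
G1 X0.0 Y8.0
G1 X0.0 Y0.0
; layer 2
G0 Z3.2
G0 X0.0 Y0.0
G1 X23.8 Y0.0
G1 X23.8 Y8.0
G1 X0.0 Y8.0
G1 X0.0 Y0.0
; layer 3
G0 Z4.8
G0 X0.0 Y0.0
G1 X23.8 Y0.0
G1 X23.8 Y8.0
G1 X0.0 Y8.0
G1 X0.0 Y0.0
; layer 4
G0 Z6.5
G0 X0.0 Y0.0
G1 X23.8 Y0.0
G1 X23.8 Y8.0
G1 X0.0 Y8.0
G1 X0.0 Y0.0
; layer 5
G0 Z8.1
G0 X0.0 Y0.0
G1 X23.8 Y0.0
G1 X23.8 Y8.0
G1 X0.0 Y8.0
G1 X0.0 Y0.0
; layer 6
G0 Z9.7
G0 X0.0 Y0.0
G1 X23.8 Y0.0
G1 X23.8 Y8.0
G1 X0.0 Y8.0
G1 X0.0 Y0.0
; layer 7
G0 Z11.3
G0 X0.0 Y0.0
G1 X23.8 Y0.0
G1 X23.8 Y8.0
G1 X0.0 Y8.0
G1 X0.0 Y0.0
; layer 8
G0 Z12.9
G0 X0.0 Y0.0
G1 X23.8 Y0.0
G1 X23.8 Y8.0
G1 X0.0 Y8.0
G1 X0.0 Y0.0
M2 ; end

The solid is a rectangular box, roughly 23.8 × 8 mm footprint and 12.9 mm tall. Slicing at Δz = 1.6 mm — 8 equal slices spanning the solid's height, so layer i sits at z = i·h/8 — gives 8 non-empty perimeters. Each is a 4-segment closed polygon; G0 lifts to the layer z and rapids to the start vertex, then G1 traces the edges.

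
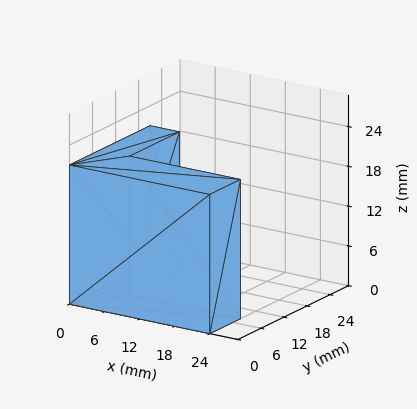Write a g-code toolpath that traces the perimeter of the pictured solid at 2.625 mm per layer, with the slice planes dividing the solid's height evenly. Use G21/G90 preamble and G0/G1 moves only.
Reading the render: the shape is an L-shaped prism: outer 24 × 21 mm, arm thicknesses ≈ 8 mm (horizontal) and 5 mm (vertical), extruded 21 mm in z (dimensions read to the nearest mm from the axis ticks). For the g-code, the solid's height is divided into equal slices at the stated Δz and each level perimeter traced with G1 moves after a G0 lift.

; perimeter-only toolpath
G21 ; units = mm
G90 ; absolute positioning
G28 ; home
; layer 1
G0 Z2.625
G0 X0.000 Y0.000
G1 X24.000 Y0.000
G1 X24.000 Y8.000
G1 X5.000 Y8.000
G1 X5.000 Y21.000
G1 X0.000 Y21.000
G1 X0.000 Y0.000
; layer 2
G0 Z5.250
G0 X0.000 Y0.000
G1 X24.000 Y0.000
G1 X24.000 Y8.000
G1 X5.000 Y8.000
G1 X5.000 Y21.000
G1 X0.000 Y21.000
G1 X0.000 Y0.000
; layer 3
G0 Z7.875
G0 X0.000 Y0.000
G1 X24.000 Y0.000
G1 X24.000 Y8.000
G1 X5.000 Y8.000
G1 X5.000 Y21.000
G1 X0.000 Y21.000
G1 X0.000 Y0.000
; layer 4
G0 Z10.500
G0 X0.000 Y0.000
G1 X24.000 Y0.000
G1 X24.000 Y8.000
G1 X5.000 Y8.000
G1 X5.000 Y21.000
G1 X0.000 Y21.000
G1 X0.000 Y0.000
; layer 5
G0 Z13.125
G0 X0.000 Y0.000
G1 X24.000 Y0.000
G1 X24.000 Y8.000
G1 X5.000 Y8.000
G1 X5.000 Y21.000
G1 X0.000 Y21.000
G1 X0.000 Y0.000
; layer 6
G0 Z15.750
G0 X0.000 Y0.000
G1 X24.000 Y0.000
G1 X24.000 Y8.000
G1 X5.000 Y8.000
G1 X5.000 Y21.000
G1 X0.000 Y21.000
G1 X0.000 Y0.000
; layer 7
G0 Z18.375
G0 X0.000 Y0.000
G1 X24.000 Y0.000
G1 X24.000 Y8.000
G1 X5.000 Y8.000
G1 X5.000 Y21.000
G1 X0.000 Y21.000
G1 X0.000 Y0.000
; layer 8
G0 Z21.000
G0 X0.000 Y0.000
G1 X24.000 Y0.000
G1 X24.000 Y8.000
G1 X5.000 Y8.000
G1 X5.000 Y21.000
G1 X0.000 Y21.000
G1 X0.000 Y0.000
M2 ; end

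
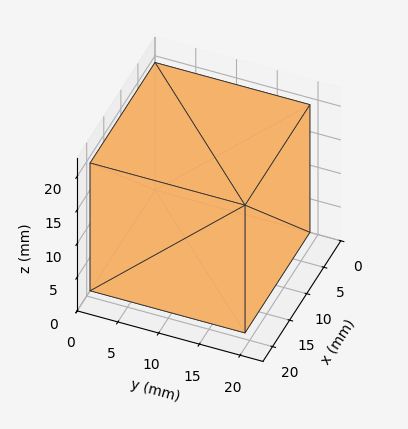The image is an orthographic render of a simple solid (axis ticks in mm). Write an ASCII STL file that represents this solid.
Reading the render: the shape is a rectangular box, roughly 19 × 19 mm footprint and 19 mm tall (dimensions read to the nearest mm from the axis ticks). For the STL, each face is triangulated and given an outward normal.

solid part
  facet normal 0.0000 0.0000 -1.0000
    outer loop
      vertex 19.00 19.00 0.00
      vertex 19.00 0.00 0.00
      vertex 0.00 0.00 0.00
    endloop
  endfacet
  facet normal 0.0000 0.0000 -1.0000
    outer loop
      vertex 0.00 19.00 0.00
      vertex 19.00 19.00 0.00
      vertex 0.00 0.00 0.00
    endloop
  endfacet
  facet normal 0.0000 0.0000 1.0000
    outer loop
      vertex 0.00 0.00 19.00
      vertex 19.00 0.00 19.00
      vertex 19.00 19.00 19.00
    endloop
  endfacet
  facet normal 0.0000 0.0000 1.0000
    outer loop
      vertex 0.00 0.00 19.00
      vertex 19.00 19.00 19.00
      vertex 0.00 19.00 19.00
    endloop
  endfacet
  facet normal 0.0000 -1.0000 0.0000
    outer loop
      vertex 0.00 0.00 0.00
      vertex 19.00 0.00 0.00
      vertex 19.00 0.00 19.00
    endloop
  endfacet
  facet normal 0.0000 -1.0000 0.0000
    outer loop
      vertex 0.00 0.00 0.00
      vertex 19.00 0.00 19.00
      vertex 0.00 0.00 19.00
    endloop
  endfacet
  facet normal 0.0000 1.0000 0.0000
    outer loop
      vertex 19.00 19.00 19.00
      vertex 19.00 19.00 0.00
      vertex 0.00 19.00 0.00
    endloop
  endfacet
  facet normal 0.0000 1.0000 0.0000
    outer loop
      vertex 0.00 19.00 19.00
      vertex 19.00 19.00 19.00
      vertex 0.00 19.00 0.00
    endloop
  endfacet
  facet normal -1.0000 0.0000 0.0000
    outer loop
      vertex 0.00 19.00 19.00
      vertex 0.00 19.00 0.00
      vertex 0.00 0.00 0.00
    endloop
  endfacet
  facet normal -1.0000 0.0000 0.0000
    outer loop
      vertex 0.00 0.00 19.00
      vertex 0.00 19.00 19.00
      vertex 0.00 0.00 0.00
    endloop
  endfacet
  facet normal 1.0000 0.0000 0.0000
    outer loop
      vertex 19.00 0.00 0.00
      vertex 19.00 19.00 0.00
      vertex 19.00 19.00 19.00
    endloop
  endfacet
  facet normal 1.0000 0.0000 0.0000
    outer loop
      vertex 19.00 0.00 0.00
      vertex 19.00 19.00 19.00
      vertex 19.00 0.00 19.00
    endloop
  endfacet
endsolid part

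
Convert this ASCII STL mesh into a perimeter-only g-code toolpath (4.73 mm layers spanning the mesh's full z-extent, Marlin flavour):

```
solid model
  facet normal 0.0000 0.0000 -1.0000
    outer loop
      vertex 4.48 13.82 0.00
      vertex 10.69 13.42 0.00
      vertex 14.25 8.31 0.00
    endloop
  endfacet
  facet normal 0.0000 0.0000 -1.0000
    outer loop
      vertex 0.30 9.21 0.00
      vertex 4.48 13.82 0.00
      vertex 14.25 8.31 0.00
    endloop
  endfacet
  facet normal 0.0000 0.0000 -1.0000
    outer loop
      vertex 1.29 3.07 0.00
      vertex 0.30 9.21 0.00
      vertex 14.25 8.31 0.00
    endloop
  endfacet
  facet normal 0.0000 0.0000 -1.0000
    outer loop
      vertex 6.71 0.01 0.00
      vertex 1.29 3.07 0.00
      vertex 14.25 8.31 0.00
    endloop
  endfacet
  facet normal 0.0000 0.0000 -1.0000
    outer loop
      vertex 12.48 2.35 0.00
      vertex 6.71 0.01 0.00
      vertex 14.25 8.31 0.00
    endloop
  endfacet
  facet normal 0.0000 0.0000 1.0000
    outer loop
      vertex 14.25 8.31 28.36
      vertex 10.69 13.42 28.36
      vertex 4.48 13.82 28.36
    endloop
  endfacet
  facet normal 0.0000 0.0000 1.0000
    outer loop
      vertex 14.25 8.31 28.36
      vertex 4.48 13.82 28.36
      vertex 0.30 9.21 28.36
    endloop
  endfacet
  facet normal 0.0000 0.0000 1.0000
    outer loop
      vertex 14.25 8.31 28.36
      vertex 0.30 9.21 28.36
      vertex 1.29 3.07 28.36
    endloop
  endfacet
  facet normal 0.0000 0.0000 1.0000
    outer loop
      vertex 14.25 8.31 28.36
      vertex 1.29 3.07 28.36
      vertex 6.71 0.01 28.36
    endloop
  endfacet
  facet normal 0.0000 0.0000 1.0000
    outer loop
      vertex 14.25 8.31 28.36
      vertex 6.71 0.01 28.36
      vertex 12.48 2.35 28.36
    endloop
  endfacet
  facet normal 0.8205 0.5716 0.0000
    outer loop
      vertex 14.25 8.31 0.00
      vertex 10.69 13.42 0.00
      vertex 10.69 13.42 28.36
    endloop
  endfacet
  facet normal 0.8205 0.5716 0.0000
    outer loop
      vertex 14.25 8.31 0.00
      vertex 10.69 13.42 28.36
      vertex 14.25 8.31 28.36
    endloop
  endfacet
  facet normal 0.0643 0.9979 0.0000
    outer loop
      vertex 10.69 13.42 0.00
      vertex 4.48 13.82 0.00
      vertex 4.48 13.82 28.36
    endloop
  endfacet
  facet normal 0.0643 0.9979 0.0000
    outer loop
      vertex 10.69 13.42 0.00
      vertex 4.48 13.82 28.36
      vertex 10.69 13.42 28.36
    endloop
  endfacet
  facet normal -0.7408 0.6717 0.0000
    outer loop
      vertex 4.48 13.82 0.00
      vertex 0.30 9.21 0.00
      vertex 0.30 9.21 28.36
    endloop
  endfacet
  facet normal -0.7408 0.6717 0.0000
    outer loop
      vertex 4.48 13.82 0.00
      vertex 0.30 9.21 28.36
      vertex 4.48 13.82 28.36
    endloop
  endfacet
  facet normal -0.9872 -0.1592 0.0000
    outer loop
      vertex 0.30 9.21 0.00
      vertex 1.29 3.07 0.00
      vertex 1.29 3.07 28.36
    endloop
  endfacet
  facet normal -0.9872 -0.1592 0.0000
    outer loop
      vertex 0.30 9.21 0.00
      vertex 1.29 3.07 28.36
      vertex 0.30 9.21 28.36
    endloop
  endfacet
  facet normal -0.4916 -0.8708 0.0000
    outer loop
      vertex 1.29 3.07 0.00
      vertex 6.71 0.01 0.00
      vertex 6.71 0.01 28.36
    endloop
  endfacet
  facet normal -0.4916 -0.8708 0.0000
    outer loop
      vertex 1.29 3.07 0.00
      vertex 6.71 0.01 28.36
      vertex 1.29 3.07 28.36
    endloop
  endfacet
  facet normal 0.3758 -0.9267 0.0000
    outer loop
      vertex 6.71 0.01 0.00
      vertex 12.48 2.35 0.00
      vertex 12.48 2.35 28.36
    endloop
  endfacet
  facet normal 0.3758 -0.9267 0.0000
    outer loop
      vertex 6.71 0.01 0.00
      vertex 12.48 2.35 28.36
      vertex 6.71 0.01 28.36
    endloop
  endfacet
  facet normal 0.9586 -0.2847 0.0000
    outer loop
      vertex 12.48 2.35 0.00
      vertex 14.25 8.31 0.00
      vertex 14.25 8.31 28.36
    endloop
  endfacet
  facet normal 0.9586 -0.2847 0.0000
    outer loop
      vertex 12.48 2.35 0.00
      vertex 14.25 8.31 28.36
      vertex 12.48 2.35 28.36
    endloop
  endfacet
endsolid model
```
; perimeter-only toolpath
G21 ; units = mm
G90 ; absolute positioning
G28 ; home
; layer 1
G0 Z4.73
G0 X14.25 Y8.31
G1 X10.69 Y13.42
G1 X4.48 Y13.82
G1 X0.30 Y9.21
G1 X1.29 Y3.07
G1 X6.71 Y0.01
G1 X12.48 Y2.35
G1 X14.25 Y8.31
; layer 2
G0 Z9.45
G0 X14.25 Y8.31
G1 X10.69 Y13.42
G1 X4.48 Y13.82
G1 X0.30 Y9.21
G1 X1.29 Y3.07
G1 X6.71 Y0.01
G1 X12.48 Y2.35
G1 X14.25 Y8.31
; layer 3
G0 Z14.18
G0 X14.25 Y8.31
G1 X10.69 Y13.42
G1 X4.48 Y13.82
G1 X0.30 Y9.21
G1 X1.29 Y3.07
G1 X6.71 Y0.01
G1 X12.48 Y2.35
G1 X14.25 Y8.31
; layer 4
G0 Z18.91
G0 X14.25 Y8.31
G1 X10.69 Y13.42
G1 X4.48 Y13.82
G1 X0.30 Y9.21
G1 X1.29 Y3.07
G1 X6.71 Y0.01
G1 X12.48 Y2.35
G1 X14.25 Y8.31
; layer 5
G0 Z23.63
G0 X14.25 Y8.31
G1 X10.69 Y13.42
G1 X4.48 Y13.82
G1 X0.30 Y9.21
G1 X1.29 Y3.07
G1 X6.71 Y0.01
G1 X12.48 Y2.35
G1 X14.25 Y8.31
; layer 6
G0 Z28.36
G0 X14.25 Y8.31
G1 X10.69 Y13.42
G1 X4.48 Y13.82
G1 X0.30 Y9.21
G1 X1.29 Y3.07
G1 X6.71 Y0.01
G1 X12.48 Y2.35
G1 X14.25 Y8.31
M2 ; end

The solid is a regular 7-sided prism (a cylinder approximated with 7 flat sides), circumscribed radius ≈ 7.17 mm, height ≈ 28.4 mm. Slicing at Δz = 4.73 mm — 6 equal slices spanning the solid's height, so layer i sits at z = i·h/6 — gives 6 non-empty perimeters. Each is a 7-segment closed polygon; G0 lifts to the layer z and rapids to the start vertex, then G1 traces the edges.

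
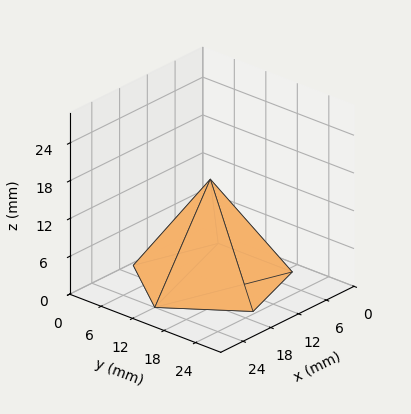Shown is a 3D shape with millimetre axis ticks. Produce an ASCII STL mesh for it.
Reading the render: the shape is a regular 5-sided pyramid, base circumscribed radius ≈ 12 mm, apex at z ≈ 16 mm (dimensions read to the nearest mm from the axis ticks). For the STL, each face is triangulated and given an outward normal.

solid part
  facet normal 0.0000 0.0000 -1.0000
    outer loop
      vertex 2.29 19.05 0.00
      vertex 15.71 23.41 0.00
      vertex 24.00 12.00 0.00
    endloop
  endfacet
  facet normal 0.0000 0.0000 -1.0000
    outer loop
      vertex 2.29 4.95 0.00
      vertex 2.29 19.05 0.00
      vertex 24.00 12.00 0.00
    endloop
  endfacet
  facet normal 0.0000 0.0000 -1.0000
    outer loop
      vertex 15.71 0.59 0.00
      vertex 2.29 4.95 0.00
      vertex 24.00 12.00 0.00
    endloop
  endfacet
  facet normal 0.6917 0.5025 0.5187
    outer loop
      vertex 24.00 12.00 0.00
      vertex 15.71 23.41 0.00
      vertex 12.00 12.00 16.00
    endloop
  endfacet
  facet normal -0.2642 0.8132 0.5186
    outer loop
      vertex 15.71 23.41 0.00
      vertex 2.29 19.05 0.00
      vertex 12.00 12.00 16.00
    endloop
  endfacet
  facet normal -0.8549 0.0000 0.5188
    outer loop
      vertex 2.29 19.05 0.00
      vertex 2.29 4.95 0.00
      vertex 12.00 12.00 16.00
    endloop
  endfacet
  facet normal -0.2642 -0.8132 0.5186
    outer loop
      vertex 2.29 4.95 0.00
      vertex 15.71 0.59 0.00
      vertex 12.00 12.00 16.00
    endloop
  endfacet
  facet normal 0.6917 -0.5025 0.5187
    outer loop
      vertex 15.71 0.59 0.00
      vertex 24.00 12.00 0.00
      vertex 12.00 12.00 16.00
    endloop
  endfacet
endsolid part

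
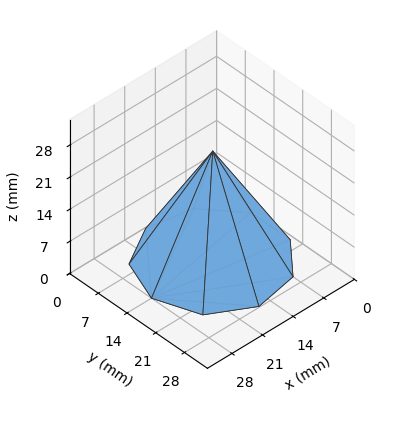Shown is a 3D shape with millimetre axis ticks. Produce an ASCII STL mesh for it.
Reading the render: the shape is a regular 9-sided pyramid, base circumscribed radius ≈ 14 mm, apex at z ≈ 24 mm (dimensions read to the nearest mm from the axis ticks). For the STL, each face is triangulated and given an outward normal.

solid part
  facet normal 0.0000 0.0000 -1.0000
    outer loop
      vertex 16.4 27.8 0.0
      vertex 24.7 23.0 0.0
      vertex 28.0 14.0 0.0
    endloop
  endfacet
  facet normal 0.0000 0.0000 -1.0000
    outer loop
      vertex 7.0 26.1 0.0
      vertex 16.4 27.8 0.0
      vertex 28.0 14.0 0.0
    endloop
  endfacet
  facet normal 0.0000 0.0000 -1.0000
    outer loop
      vertex 0.8 18.8 0.0
      vertex 7.0 26.1 0.0
      vertex 28.0 14.0 0.0
    endloop
  endfacet
  facet normal 0.0000 0.0000 -1.0000
    outer loop
      vertex 0.8 9.2 0.0
      vertex 0.8 18.8 0.0
      vertex 28.0 14.0 0.0
    endloop
  endfacet
  facet normal 0.0000 0.0000 -1.0000
    outer loop
      vertex 7.0 1.9 0.0
      vertex 0.8 9.2 0.0
      vertex 28.0 14.0 0.0
    endloop
  endfacet
  facet normal 0.0000 0.0000 -1.0000
    outer loop
      vertex 16.4 0.2 0.0
      vertex 7.0 1.9 0.0
      vertex 28.0 14.0 0.0
    endloop
  endfacet
  facet normal 0.0000 0.0000 -1.0000
    outer loop
      vertex 24.7 5.0 0.0
      vertex 16.4 0.2 0.0
      vertex 28.0 14.0 0.0
    endloop
  endfacet
  facet normal 0.8235 0.3019 0.4804
    outer loop
      vertex 28.0 14.0 0.0
      vertex 24.7 23.0 0.0
      vertex 14.0 14.0 24.0
    endloop
  endfacet
  facet normal 0.4391 0.7592 0.4804
    outer loop
      vertex 24.7 23.0 0.0
      vertex 16.4 27.8 0.0
      vertex 14.0 14.0 24.0
    endloop
  endfacet
  facet normal -0.1561 0.8629 0.4806
    outer loop
      vertex 16.4 27.8 0.0
      vertex 7.0 26.1 0.0
      vertex 14.0 14.0 24.0
    endloop
  endfacet
  facet normal -0.6682 0.5675 0.4810
    outer loop
      vertex 7.0 26.1 0.0
      vertex 0.8 18.8 0.0
      vertex 14.0 14.0 24.0
    endloop
  endfacet
  facet normal -0.8762 0.0000 0.4819
    outer loop
      vertex 0.8 18.8 0.0
      vertex 0.8 9.2 0.0
      vertex 14.0 14.0 24.0
    endloop
  endfacet
  facet normal -0.6682 -0.5675 0.4810
    outer loop
      vertex 0.8 9.2 0.0
      vertex 7.0 1.9 0.0
      vertex 14.0 14.0 24.0
    endloop
  endfacet
  facet normal -0.1561 -0.8629 0.4806
    outer loop
      vertex 7.0 1.9 0.0
      vertex 16.4 0.2 0.0
      vertex 14.0 14.0 24.0
    endloop
  endfacet
  facet normal 0.4391 -0.7592 0.4804
    outer loop
      vertex 16.4 0.2 0.0
      vertex 24.7 5.0 0.0
      vertex 14.0 14.0 24.0
    endloop
  endfacet
  facet normal 0.8235 -0.3019 0.4804
    outer loop
      vertex 24.7 5.0 0.0
      vertex 28.0 14.0 0.0
      vertex 14.0 14.0 24.0
    endloop
  endfacet
endsolid part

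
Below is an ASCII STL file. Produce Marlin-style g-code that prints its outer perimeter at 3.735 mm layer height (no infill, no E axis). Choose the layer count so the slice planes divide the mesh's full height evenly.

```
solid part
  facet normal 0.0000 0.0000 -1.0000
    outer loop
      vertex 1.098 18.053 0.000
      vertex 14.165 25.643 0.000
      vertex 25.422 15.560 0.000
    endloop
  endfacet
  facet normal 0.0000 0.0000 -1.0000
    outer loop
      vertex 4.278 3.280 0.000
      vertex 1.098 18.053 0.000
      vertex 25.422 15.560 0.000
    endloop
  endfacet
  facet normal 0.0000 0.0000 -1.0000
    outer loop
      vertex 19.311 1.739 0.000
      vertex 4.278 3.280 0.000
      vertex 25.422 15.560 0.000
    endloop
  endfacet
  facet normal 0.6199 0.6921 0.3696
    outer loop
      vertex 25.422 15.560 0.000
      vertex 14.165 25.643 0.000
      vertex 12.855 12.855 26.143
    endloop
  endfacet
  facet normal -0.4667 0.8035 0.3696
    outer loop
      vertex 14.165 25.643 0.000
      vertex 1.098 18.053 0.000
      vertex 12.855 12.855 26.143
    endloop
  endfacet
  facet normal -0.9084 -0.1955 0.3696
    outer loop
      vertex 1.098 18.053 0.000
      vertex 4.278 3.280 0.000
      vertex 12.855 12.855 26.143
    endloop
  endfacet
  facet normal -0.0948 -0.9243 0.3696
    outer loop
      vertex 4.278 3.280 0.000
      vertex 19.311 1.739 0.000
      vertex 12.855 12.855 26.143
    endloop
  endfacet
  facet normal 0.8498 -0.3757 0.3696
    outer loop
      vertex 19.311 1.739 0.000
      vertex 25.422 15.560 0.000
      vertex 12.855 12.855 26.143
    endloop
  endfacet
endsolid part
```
; perimeter-only toolpath
G21 ; units = mm
G90 ; absolute positioning
G28 ; home
; layer 1
G0 Z3.735
G0 X23.627 Y15.174
G1 X13.978 Y23.816
G1 X2.778 Y17.310
G1 X5.503 Y4.648
G1 X18.389 Y3.327
G1 X23.627 Y15.174
; layer 2
G0 Z7.469
G0 X21.831 Y14.787
G1 X13.791 Y21.989
G1 X4.457 Y16.568
G1 X6.729 Y6.016
G1 X17.466 Y4.915
G1 X21.831 Y14.787
; layer 3
G0 Z11.204
G0 X20.036 Y14.401
G1 X13.604 Y20.162
G1 X6.137 Y15.825
G1 X7.954 Y7.384
G1 X16.544 Y6.503
G1 X20.036 Y14.401
; layer 4
G0 Z14.939
G0 X18.241 Y14.014
G1 X13.416 Y18.336
G1 X7.816 Y15.083
G1 X9.179 Y8.751
G1 X15.622 Y8.091
G1 X18.241 Y14.014
; layer 5
G0 Z18.674
G0 X16.446 Y13.628
G1 X13.229 Y16.509
G1 X9.496 Y14.340
G1 X10.404 Y10.119
G1 X14.700 Y9.679
G1 X16.446 Y13.628
; layer 6
G0 Z22.408
G0 X14.650 Y13.241
G1 X13.042 Y14.682
G1 X11.175 Y13.598
G1 X11.630 Y11.487
G1 X13.777 Y11.267
G1 X14.650 Y13.241
M2 ; end

The solid is a regular 5-sided pyramid, base circumscribed radius ≈ 12.9 mm, apex at z ≈ 26.1 mm. Slicing at Δz = 3.735 mm — 7 equal slices spanning the solid's height, so layer i sits at z = i·h/7 — gives 6 non-empty perimeters. Each is a 5-segment closed polygon; G0 lifts to the layer z and rapids to the start vertex, then G1 traces the edges. The cross-section shrinks linearly with z (the slice at the apex is degenerate and omitted).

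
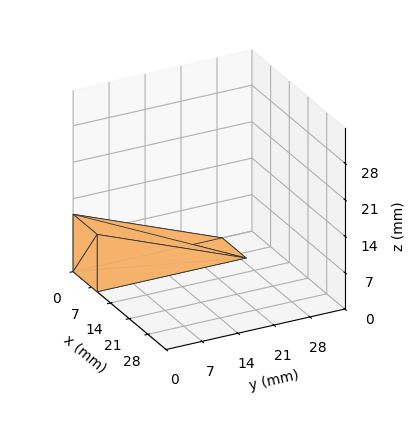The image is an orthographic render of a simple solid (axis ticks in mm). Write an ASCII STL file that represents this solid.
Reading the render: the shape is a wedge (ramp): 9 × 29 mm base, rising to 11 mm along the y=0 edge and sloping linearly to z=0 at y=29 (dimensions read to the nearest mm from the axis ticks). For the STL, each face is triangulated and given an outward normal.

solid part
  facet normal 0.0000 0.0000 -1.0000
    outer loop
      vertex 9.0 29.0 0.0
      vertex 9.0 0.0 0.0
      vertex 0.0 0.0 0.0
    endloop
  endfacet
  facet normal 0.0000 0.0000 -1.0000
    outer loop
      vertex 0.0 29.0 0.0
      vertex 9.0 29.0 0.0
      vertex 0.0 0.0 0.0
    endloop
  endfacet
  facet normal 0.0000 -1.0000 0.0000
    outer loop
      vertex 0.0 0.0 0.0
      vertex 9.0 0.0 0.0
      vertex 9.0 0.0 11.0
    endloop
  endfacet
  facet normal 0.0000 -1.0000 0.0000
    outer loop
      vertex 0.0 0.0 0.0
      vertex 9.0 0.0 11.0
      vertex 0.0 0.0 11.0
    endloop
  endfacet
  facet normal 0.0000 0.3547 0.9350
    outer loop
      vertex 0.0 0.0 11.0
      vertex 9.0 0.0 11.0
      vertex 9.0 29.0 0.0
    endloop
  endfacet
  facet normal 0.0000 0.3547 0.9350
    outer loop
      vertex 0.0 0.0 11.0
      vertex 9.0 29.0 0.0
      vertex 0.0 29.0 0.0
    endloop
  endfacet
  facet normal -1.0000 0.0000 0.0000
    outer loop
      vertex 0.0 0.0 11.0
      vertex 0.0 29.0 0.0
      vertex 0.0 0.0 0.0
    endloop
  endfacet
  facet normal 1.0000 0.0000 0.0000
    outer loop
      vertex 9.0 0.0 0.0
      vertex 9.0 29.0 0.0
      vertex 9.0 0.0 11.0
    endloop
  endfacet
endsolid part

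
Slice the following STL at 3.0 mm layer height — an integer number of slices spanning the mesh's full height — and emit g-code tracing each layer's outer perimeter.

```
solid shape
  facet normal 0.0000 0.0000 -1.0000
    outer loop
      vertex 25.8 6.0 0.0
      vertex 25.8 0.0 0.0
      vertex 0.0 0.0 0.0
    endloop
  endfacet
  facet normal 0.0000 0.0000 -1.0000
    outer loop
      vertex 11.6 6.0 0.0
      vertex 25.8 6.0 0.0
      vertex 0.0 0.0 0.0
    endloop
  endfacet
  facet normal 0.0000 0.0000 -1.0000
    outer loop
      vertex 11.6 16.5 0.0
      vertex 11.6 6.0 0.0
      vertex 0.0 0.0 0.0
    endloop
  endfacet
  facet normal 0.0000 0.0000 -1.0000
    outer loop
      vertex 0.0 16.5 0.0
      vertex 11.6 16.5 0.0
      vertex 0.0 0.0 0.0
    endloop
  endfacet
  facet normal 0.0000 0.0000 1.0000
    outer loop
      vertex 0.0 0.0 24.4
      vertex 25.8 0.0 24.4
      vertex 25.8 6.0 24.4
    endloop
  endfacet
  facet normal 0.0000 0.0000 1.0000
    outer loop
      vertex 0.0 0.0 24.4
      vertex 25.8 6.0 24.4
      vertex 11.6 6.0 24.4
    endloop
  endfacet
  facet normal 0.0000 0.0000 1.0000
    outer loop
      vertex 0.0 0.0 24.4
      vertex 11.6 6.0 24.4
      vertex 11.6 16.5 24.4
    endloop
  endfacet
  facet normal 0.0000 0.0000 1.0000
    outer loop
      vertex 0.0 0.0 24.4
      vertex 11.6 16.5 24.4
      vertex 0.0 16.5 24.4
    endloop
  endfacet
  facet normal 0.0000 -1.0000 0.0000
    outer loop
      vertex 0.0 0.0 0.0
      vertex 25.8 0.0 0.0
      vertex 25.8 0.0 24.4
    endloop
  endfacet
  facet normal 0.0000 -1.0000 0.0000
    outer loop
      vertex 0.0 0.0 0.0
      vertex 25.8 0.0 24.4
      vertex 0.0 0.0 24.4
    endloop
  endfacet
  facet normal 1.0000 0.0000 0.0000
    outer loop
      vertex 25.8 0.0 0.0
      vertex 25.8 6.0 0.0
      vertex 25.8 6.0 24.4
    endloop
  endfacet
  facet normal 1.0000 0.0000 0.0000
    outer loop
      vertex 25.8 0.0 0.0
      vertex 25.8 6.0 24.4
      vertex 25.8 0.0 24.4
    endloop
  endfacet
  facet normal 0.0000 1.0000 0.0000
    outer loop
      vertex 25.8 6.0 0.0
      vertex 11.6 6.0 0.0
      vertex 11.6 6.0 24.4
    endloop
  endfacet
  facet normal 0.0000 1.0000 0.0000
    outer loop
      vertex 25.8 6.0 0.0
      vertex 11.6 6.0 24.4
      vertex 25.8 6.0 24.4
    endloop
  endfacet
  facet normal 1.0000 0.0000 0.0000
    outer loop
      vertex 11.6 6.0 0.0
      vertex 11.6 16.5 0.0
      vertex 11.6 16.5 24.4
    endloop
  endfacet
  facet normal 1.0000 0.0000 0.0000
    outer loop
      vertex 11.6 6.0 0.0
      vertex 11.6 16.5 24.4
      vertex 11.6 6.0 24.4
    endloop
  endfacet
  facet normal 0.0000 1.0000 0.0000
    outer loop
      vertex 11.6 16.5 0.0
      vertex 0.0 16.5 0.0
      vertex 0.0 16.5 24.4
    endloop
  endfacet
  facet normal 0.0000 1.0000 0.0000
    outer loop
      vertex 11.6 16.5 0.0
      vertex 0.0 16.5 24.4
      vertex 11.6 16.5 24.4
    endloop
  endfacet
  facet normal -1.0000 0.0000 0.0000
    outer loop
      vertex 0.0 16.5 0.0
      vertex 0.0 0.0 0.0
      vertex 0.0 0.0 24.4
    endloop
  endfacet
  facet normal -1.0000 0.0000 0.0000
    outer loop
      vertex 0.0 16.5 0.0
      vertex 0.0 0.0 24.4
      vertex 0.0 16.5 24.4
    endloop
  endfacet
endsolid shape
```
; perimeter-only toolpath
G21 ; units = mm
G90 ; absolute positioning
G28 ; home
; layer 1
G0 Z3.0
G0 X0.0 Y0.0
G1 X25.8 Y0.0
G1 X25.8 Y6.0
G1 X11.6 Y6.0
G1 X11.6 Y16.5
G1 X0.0 Y16.5
G1 X0.0 Y0.0
; layer 2
G0 Z6.1
G0 X0.0 Y0.0
G1 X25.8 Y0.0
G1 X25.8 Y6.0
G1 X11.6 Y6.0
G1 X11.6 Y16.5
G1 X0.0 Y16.5
G1 X0.0 Y0.0
; layer 3
G0 Z9.1
G0 X0.0 Y0.0
G1 X25.8 Y0.0
G1 X25.8 Y6.0
G1 X11.6 Y6.0
G1 X11.6 Y16.5
G1 X0.0 Y16.5
G1 X0.0 Y0.0
; layer 4
G0 Z12.2
G0 X0.0 Y0.0
G1 X25.8 Y0.0
G1 X25.8 Y6.0
G1 X11.6 Y6.0
G1 X11.6 Y16.5
G1 X0.0 Y16.5
G1 X0.0 Y0.0
; layer 5
G0 Z15.2
G0 X0.0 Y0.0
G1 X25.8 Y0.0
G1 X25.8 Y6.0
G1 X11.6 Y6.0
G1 X11.6 Y16.5
G1 X0.0 Y16.5
G1 X0.0 Y0.0
; layer 6
G0 Z18.3
G0 X0.0 Y0.0
G1 X25.8 Y0.0
G1 X25.8 Y6.0
G1 X11.6 Y6.0
G1 X11.6 Y16.5
G1 X0.0 Y16.5
G1 X0.0 Y0.0
; layer 7
G0 Z21.3
G0 X0.0 Y0.0
G1 X25.8 Y0.0
G1 X25.8 Y6.0
G1 X11.6 Y6.0
G1 X11.6 Y16.5
G1 X0.0 Y16.5
G1 X0.0 Y0.0
; layer 8
G0 Z24.4
G0 X0.0 Y0.0
G1 X25.8 Y0.0
G1 X25.8 Y6.0
G1 X11.6 Y6.0
G1 X11.6 Y16.5
G1 X0.0 Y16.5
G1 X0.0 Y0.0
M2 ; end

The solid is an L-shaped prism: outer 25.8 × 16.5 mm, arm thicknesses ≈ 6 mm (horizontal) and 11.6 mm (vertical), extruded 24.4 mm in z. Slicing at Δz = 3.0 mm — 8 equal slices spanning the solid's height, so layer i sits at z = i·h/8 — gives 8 non-empty perimeters. Each is a 6-segment closed polygon; G0 lifts to the layer z and rapids to the start vertex, then G1 traces the edges.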